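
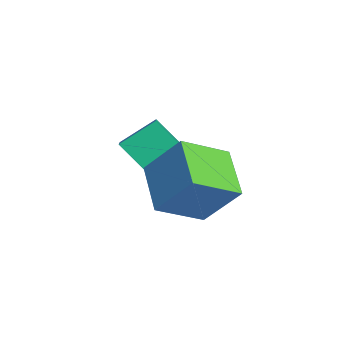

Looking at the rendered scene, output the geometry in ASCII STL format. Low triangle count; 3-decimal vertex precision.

solid 
facet normal -0.463 -0.535 0.707
outer loop
vertex -2.902 -1.629 0.517
vertex -3.04 -0.38 1.372
vertex -4.233 -1.333 -0.131
endloop
endfacet
facet normal 0.091 -0.822 -0.562
outer loop
vertex -3.46 -0.44 -1.312
vertex -2.902 -1.629 0.517
vertex -4.233 -1.333 -0.131
endloop
endfacet
facet normal -0.463 -0.535 0.707
outer loop
vertex -4.233 -1.333 -0.131
vertex -3.04 -0.38 1.372
vertex -4.371 -0.084 0.724
endloop
endfacet
facet normal -0.882 0.196 -0.429
outer loop
vertex -4.371 -0.084 0.724
vertex -3.46 -0.44 -1.312
vertex -4.233 -1.333 -0.131
endloop
endfacet
facet normal 0.882 -0.196 0.429
outer loop
vertex -2.902 -1.629 0.517
vertex -2.267 0.513 0.191
vertex -3.04 -0.38 1.372
endloop
endfacet
facet normal 0.091 -0.822 -0.562
outer loop
vertex -2.129 -0.736 -0.664
vertex -2.902 -1.629 0.517
vertex -3.46 -0.44 -1.312
endloop
endfacet
facet normal 0.882 -0.196 0.429
outer loop
vertex -2.129 -0.736 -0.664
vertex -2.267 0.513 0.191
vertex -2.902 -1.629 0.517
endloop
endfacet
facet normal -0.091 0.822 0.562
outer loop
vertex -3.04 -0.38 1.372
vertex -2.267 0.513 0.191
vertex -4.371 -0.084 0.724
endloop
endfacet
facet normal -0.882 0.196 -0.429
outer loop
vertex -3.598 0.809 -0.457
vertex -3.46 -0.44 -1.312
vertex -4.371 -0.084 0.724
endloop
endfacet
facet normal -0.091 0.822 0.562
outer loop
vertex -4.371 -0.084 0.724
vertex -2.267 0.513 0.191
vertex -3.598 0.809 -0.457
endloop
endfacet
facet normal 0.463 0.535 -0.707
outer loop
vertex -3.598 0.809 -0.457
vertex -2.129 -0.736 -0.664
vertex -3.46 -0.44 -1.312
endloop
endfacet
facet normal 0.463 0.535 -0.707
outer loop
vertex -2.267 0.513 0.191
vertex -2.129 -0.736 -0.664
vertex -3.598 0.809 -0.457
endloop
endfacet
facet normal -0.387 -0.518 -0.762
outer loop
vertex -1.622 -1.092 0.066
vertex -2.033 0.558 -0.847
vertex 0.154 -1.134 -0.808
endloop
endfacet
facet normal 0.213 -0.855 0.473
outer loop
vertex 0.913 -0.118 0.687
vertex -1.622 -1.092 0.066
vertex 0.154 -1.134 -0.808
endloop
endfacet
facet normal -0.387 -0.518 -0.762
outer loop
vertex 0.154 -1.134 -0.808
vertex -2.033 0.558 -0.847
vertex -0.257 0.516 -1.721
endloop
endfacet
facet normal 0.897 -0.021 -0.441
outer loop
vertex -0.257 0.516 -1.721
vertex 0.913 -0.118 0.687
vertex 0.154 -1.134 -0.808
endloop
endfacet
facet normal -0.897 0.021 0.441
outer loop
vertex -1.622 -1.092 0.066
vertex -1.274 1.574 0.648
vertex -2.033 0.558 -0.847
endloop
endfacet
facet normal 0.213 -0.855 0.473
outer loop
vertex -0.863 -0.076 1.561
vertex -1.622 -1.092 0.066
vertex 0.913 -0.118 0.687
endloop
endfacet
facet normal -0.897 0.021 0.441
outer loop
vertex -0.863 -0.076 1.561
vertex -1.274 1.574 0.648
vertex -1.622 -1.092 0.066
endloop
endfacet
facet normal -0.213 0.855 -0.473
outer loop
vertex -2.033 0.558 -0.847
vertex -1.274 1.574 0.648
vertex -0.257 0.516 -1.721
endloop
endfacet
facet normal 0.897 -0.021 -0.441
outer loop
vertex 0.502 1.532 -0.226
vertex 0.913 -0.118 0.687
vertex -0.257 0.516 -1.721
endloop
endfacet
facet normal -0.213 0.855 -0.473
outer loop
vertex -0.257 0.516 -1.721
vertex -1.274 1.574 0.648
vertex 0.502 1.532 -0.226
endloop
endfacet
facet normal 0.387 0.518 0.762
outer loop
vertex 0.502 1.532 -0.226
vertex -0.863 -0.076 1.561
vertex 0.913 -0.118 0.687
endloop
endfacet
facet normal 0.387 0.518 0.762
outer loop
vertex -1.274 1.574 0.648
vertex -0.863 -0.076 1.561
vertex 0.502 1.532 -0.226
endloop
endfacet

endsolid


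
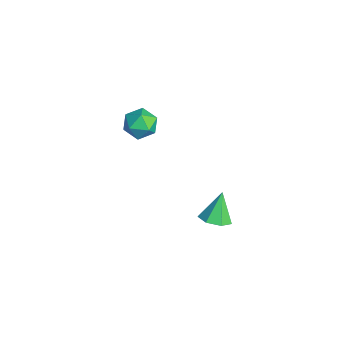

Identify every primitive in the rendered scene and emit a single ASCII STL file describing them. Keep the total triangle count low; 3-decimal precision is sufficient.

solid 
facet normal -0.926 0.378 -0.019
outer loop
vertex -4.395 2.203 0.524
vertex -4.789 1.243 0.606
vertex -4.581 1.796 1.464
endloop
endfacet
facet normal -0.467 0.841 0.272
outer loop
vertex -4.395 2.203 0.524
vertex -4.581 1.796 1.464
vertex -3.707 2.336 1.294
endloop
endfacet
facet normal 0.043 0.977 -0.208
outer loop
vertex -4.395 2.203 0.524
vertex -3.707 2.336 1.294
vertex -3.375 2.117 0.332
endloop
endfacet
facet normal -0.099 0.599 -0.795
outer loop
vertex -4.395 2.203 0.524
vertex -3.375 2.117 0.332
vertex -4.044 1.442 -0.093
endloop
endfacet
facet normal -0.698 0.228 -0.679
outer loop
vertex -4.395 2.203 0.524
vertex -4.044 1.442 -0.093
vertex -4.789 1.243 0.606
endloop
endfacet
facet normal -0.162 0.526 0.835
outer loop
vertex -3.707 2.336 1.294
vertex -4.581 1.796 1.464
vertex -3.676 1.458 1.853
endloop
endfacet
facet normal -0.904 -0.224 0.363
outer loop
vertex -4.581 1.796 1.464
vertex -4.789 1.243 0.606
vertex -4.345 0.783 1.428
endloop
endfacet
facet normal -0.536 -0.467 -0.704
outer loop
vertex -4.789 1.243 0.606
vertex -4.044 1.442 -0.093
vertex -4.013 0.564 0.466
endloop
endfacet
facet normal 0.433 0.133 -0.892
outer loop
vertex -4.044 1.442 -0.093
vertex -3.375 2.117 0.332
vertex -3.139 1.104 0.296
endloop
endfacet
facet normal 0.663 0.746 0.059
outer loop
vertex -3.375 2.117 0.332
vertex -3.707 2.336 1.294
vertex -2.931 1.657 1.154
endloop
endfacet
facet normal 0.099 -0.599 0.795
outer loop
vertex -3.325 0.697 1.236
vertex -3.676 1.458 1.853
vertex -4.345 0.783 1.428
endloop
endfacet
facet normal -0.043 -0.977 0.208
outer loop
vertex -3.325 0.697 1.236
vertex -4.345 0.783 1.428
vertex -4.013 0.564 0.466
endloop
endfacet
facet normal 0.467 -0.841 -0.272
outer loop
vertex -3.325 0.697 1.236
vertex -4.013 0.564 0.466
vertex -3.139 1.104 0.296
endloop
endfacet
facet normal 0.926 -0.378 0.019
outer loop
vertex -3.325 0.697 1.236
vertex -3.139 1.104 0.296
vertex -2.931 1.657 1.154
endloop
endfacet
facet normal 0.698 -0.228 0.679
outer loop
vertex -3.325 0.697 1.236
vertex -2.931 1.657 1.154
vertex -3.676 1.458 1.853
endloop
endfacet
facet normal -0.433 -0.133 0.892
outer loop
vertex -4.345 0.783 1.428
vertex -3.676 1.458 1.853
vertex -4.581 1.796 1.464
endloop
endfacet
facet normal -0.663 -0.746 -0.059
outer loop
vertex -4.013 0.564 0.466
vertex -4.345 0.783 1.428
vertex -4.789 1.243 0.606
endloop
endfacet
facet normal 0.162 -0.526 -0.835
outer loop
vertex -3.139 1.104 0.296
vertex -4.013 0.564 0.466
vertex -4.044 1.442 -0.093
endloop
endfacet
facet normal 0.904 0.224 -0.363
outer loop
vertex -2.931 1.657 1.154
vertex -3.139 1.104 0.296
vertex -3.375 2.117 0.332
endloop
endfacet
facet normal 0.536 0.467 0.704
outer loop
vertex -3.676 1.458 1.853
vertex -2.931 1.657 1.154
vertex -3.707 2.336 1.294
endloop
endfacet
facet normal 0.358 -0.333 -0.872
outer loop
vertex 3.513 2.741 -0.496
vertex 3.039 3.382 -0.935
vertex 3.886 3.428 -0.605
endloop
endfacet
facet normal 0.575 -0.186 0.797
outer loop
vertex 3.513 2.741 -0.496
vertex 3.886 3.428 -0.605
vertex 2.421 3.958 0.575
endloop
endfacet
facet normal 0.358 -0.334 -0.872
outer loop
vertex 3.886 3.428 -0.605
vertex 3.039 3.382 -0.935
vertex 3.622 4.08 -0.963
endloop
endfacet
facet normal 0.635 0.553 0.540
outer loop
vertex 3.886 3.428 -0.605
vertex 3.622 4.08 -0.963
vertex 2.421 3.958 0.575
endloop
endfacet
facet normal 0.357 -0.333 -0.873
outer loop
vertex 3.622 4.08 -0.963
vertex 3.039 3.382 -0.935
vertex 2.919 4.207 -1.299
endloop
endfacet
facet normal 0.102 0.982 0.158
outer loop
vertex 3.622 4.08 -0.963
vertex 2.919 4.207 -1.299
vertex 2.421 3.958 0.575
endloop
endfacet
facet normal 0.357 -0.333 -0.873
outer loop
vertex 2.919 4.207 -1.299
vertex 3.039 3.382 -0.935
vertex 2.306 3.713 -1.361
endloop
endfacet
facet normal -0.622 0.780 -0.062
outer loop
vertex 2.919 4.207 -1.299
vertex 2.306 3.713 -1.361
vertex 2.421 3.958 0.575
endloop
endfacet
facet normal 0.357 -0.333 -0.873
outer loop
vertex 2.306 3.713 -1.361
vertex 3.039 3.382 -0.935
vertex 2.246 2.969 -1.102
endloop
endfacet
facet normal -0.994 0.096 0.047
outer loop
vertex 2.306 3.713 -1.361
vertex 2.246 2.969 -1.102
vertex 2.421 3.958 0.575
endloop
endfacet
facet normal 0.357 -0.333 -0.873
outer loop
vertex 2.246 2.969 -1.102
vertex 3.039 3.382 -0.935
vertex 2.783 2.536 -0.717
endloop
endfacet
facet normal -0.732 -0.551 0.401
outer loop
vertex 2.246 2.969 -1.102
vertex 2.783 2.536 -0.717
vertex 2.421 3.958 0.575
endloop
endfacet
facet normal 0.358 -0.333 -0.872
outer loop
vertex 2.783 2.536 -0.717
vertex 3.039 3.382 -0.935
vertex 3.513 2.741 -0.496
endloop
endfacet
facet normal -0.033 -0.677 0.736
outer loop
vertex 2.783 2.536 -0.717
vertex 3.513 2.741 -0.496
vertex 2.421 3.958 0.575
endloop
endfacet

endsolid


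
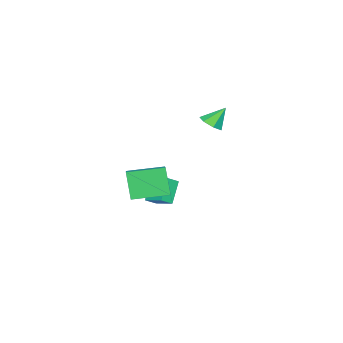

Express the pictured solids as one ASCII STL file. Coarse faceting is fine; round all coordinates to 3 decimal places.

solid 
facet normal -0.564 0.817 0.123
outer loop
vertex 1.846 -1.578 0.284
vertex 3.26 -0.711 1.008
vertex 2.344 -0.979 -1.406
endloop
endfacet
facet normal -0.781 -0.479 -0.400
outer loop
vertex 3.54 -2.709 -1.668
vertex 1.846 -1.578 0.284
vertex 2.344 -0.979 -1.406
endloop
endfacet
facet normal -0.565 0.816 0.124
outer loop
vertex 2.344 -0.979 -1.406
vertex 3.26 -0.711 1.008
vertex 3.757 -0.111 -0.681
endloop
endfacet
facet normal 0.268 0.323 -0.908
outer loop
vertex 3.757 -0.111 -0.681
vertex 3.54 -2.709 -1.668
vertex 2.344 -0.979 -1.406
endloop
endfacet
facet normal -0.267 -0.322 0.908
outer loop
vertex 1.846 -1.578 0.284
vertex 4.456 -2.441 0.746
vertex 3.26 -0.711 1.008
endloop
endfacet
facet normal -0.781 -0.479 -0.400
outer loop
vertex 3.043 -3.309 0.021
vertex 1.846 -1.578 0.284
vertex 3.54 -2.709 -1.668
endloop
endfacet
facet normal -0.267 -0.323 0.908
outer loop
vertex 3.043 -3.309 0.021
vertex 4.456 -2.441 0.746
vertex 1.846 -1.578 0.284
endloop
endfacet
facet normal 0.781 0.479 0.400
outer loop
vertex 3.26 -0.711 1.008
vertex 4.456 -2.441 0.746
vertex 3.757 -0.111 -0.681
endloop
endfacet
facet normal 0.267 0.323 -0.908
outer loop
vertex 4.954 -1.842 -0.944
vertex 3.54 -2.709 -1.668
vertex 3.757 -0.111 -0.681
endloop
endfacet
facet normal 0.781 0.479 0.400
outer loop
vertex 3.757 -0.111 -0.681
vertex 4.456 -2.441 0.746
vertex 4.954 -1.842 -0.944
endloop
endfacet
facet normal 0.564 -0.816 -0.124
outer loop
vertex 4.954 -1.842 -0.944
vertex 3.043 -3.309 0.021
vertex 3.54 -2.709 -1.668
endloop
endfacet
facet normal 0.564 -0.816 -0.123
outer loop
vertex 4.456 -2.441 0.746
vertex 3.043 -3.309 0.021
vertex 4.954 -1.842 -0.944
endloop
endfacet
facet normal 0.406 -0.428 -0.808
outer loop
vertex -2.84 -1.815 1.847
vertex -3.52 -1.696 1.442
vertex -2.886 -1.213 1.505
endloop
endfacet
facet normal 0.632 0.419 0.652
outer loop
vertex -2.84 -1.815 1.847
vertex -2.886 -1.213 1.505
vertex -4.1 -1.084 2.598
endloop
endfacet
facet normal 0.406 -0.427 -0.808
outer loop
vertex -2.886 -1.213 1.505
vertex -3.52 -1.696 1.442
vertex -3.409 -0.974 1.116
endloop
endfacet
facet normal 0.280 0.939 0.200
outer loop
vertex -2.886 -1.213 1.505
vertex -3.409 -0.974 1.116
vertex -4.1 -1.084 2.598
endloop
endfacet
facet normal 0.405 -0.427 -0.808
outer loop
vertex -3.409 -0.974 1.116
vertex -3.52 -1.696 1.442
vertex -4.016 -1.279 0.973
endloop
endfacet
facet normal -0.421 0.898 -0.129
outer loop
vertex -3.409 -0.974 1.116
vertex -4.016 -1.279 0.973
vertex -4.1 -1.084 2.598
endloop
endfacet
facet normal 0.405 -0.427 -0.808
outer loop
vertex -4.016 -1.279 0.973
vertex -3.52 -1.696 1.442
vertex -4.25 -1.898 1.183
endloop
endfacet
facet normal -0.941 0.326 -0.088
outer loop
vertex -4.016 -1.279 0.973
vertex -4.25 -1.898 1.183
vertex -4.1 -1.084 2.598
endloop
endfacet
facet normal 0.405 -0.428 -0.808
outer loop
vertex -4.25 -1.898 1.183
vertex -3.52 -1.696 1.442
vertex -3.934 -2.365 1.589
endloop
endfacet
facet normal -0.891 -0.347 0.294
outer loop
vertex -4.25 -1.898 1.183
vertex -3.934 -2.365 1.589
vertex -4.1 -1.084 2.598
endloop
endfacet
facet normal 0.405 -0.428 -0.808
outer loop
vertex -3.934 -2.365 1.589
vertex -3.52 -1.696 1.442
vertex -3.307 -2.328 1.884
endloop
endfacet
facet normal -0.306 -0.613 0.728
outer loop
vertex -3.934 -2.365 1.589
vertex -3.307 -2.328 1.884
vertex -4.1 -1.084 2.598
endloop
endfacet
facet normal 0.406 -0.428 -0.807
outer loop
vertex -3.307 -2.328 1.884
vertex -3.52 -1.696 1.442
vertex -2.84 -1.815 1.847
endloop
endfacet
facet normal 0.371 -0.273 0.888
outer loop
vertex -3.307 -2.328 1.884
vertex -2.84 -1.815 1.847
vertex -4.1 -1.084 2.598
endloop
endfacet
facet normal -0.616 -0.105 0.781
outer loop
vertex 0.673 -2.101 -1.239
vertex 0.074 -1.736 -1.663
vertex 0.253 -3.373 -1.741
endloop
endfacet
facet normal 0.731 -0.445 0.518
outer loop
vertex 1.246 -3.204 -2.997
vertex 0.673 -2.101 -1.239
vertex 0.253 -3.373 -1.741
endloop
endfacet
facet normal -0.616 -0.105 0.780
outer loop
vertex 0.253 -3.373 -1.741
vertex 0.074 -1.736 -1.663
vertex -0.346 -3.007 -2.165
endloop
endfacet
facet normal -0.294 -0.889 -0.352
outer loop
vertex -0.346 -3.007 -2.165
vertex 1.246 -3.204 -2.997
vertex 0.253 -3.373 -1.741
endloop
endfacet
facet normal 0.293 0.889 0.351
outer loop
vertex 0.673 -2.101 -1.239
vertex 1.067 -1.567 -2.919
vertex 0.074 -1.736 -1.663
endloop
endfacet
facet normal 0.730 -0.446 0.518
outer loop
vertex 1.666 -1.933 -2.495
vertex 0.673 -2.101 -1.239
vertex 1.246 -3.204 -2.997
endloop
endfacet
facet normal 0.294 0.889 0.351
outer loop
vertex 1.666 -1.933 -2.495
vertex 1.067 -1.567 -2.919
vertex 0.673 -2.101 -1.239
endloop
endfacet
facet normal -0.730 0.446 -0.517
outer loop
vertex 0.074 -1.736 -1.663
vertex 1.067 -1.567 -2.919
vertex -0.346 -3.007 -2.165
endloop
endfacet
facet normal -0.293 -0.889 -0.351
outer loop
vertex 0.647 -2.839 -3.421
vertex 1.246 -3.204 -2.997
vertex -0.346 -3.007 -2.165
endloop
endfacet
facet normal -0.730 0.446 -0.518
outer loop
vertex -0.346 -3.007 -2.165
vertex 1.067 -1.567 -2.919
vertex 0.647 -2.839 -3.421
endloop
endfacet
facet normal 0.616 0.105 -0.781
outer loop
vertex 0.647 -2.839 -3.421
vertex 1.666 -1.933 -2.495
vertex 1.246 -3.204 -2.997
endloop
endfacet
facet normal 0.616 0.105 -0.781
outer loop
vertex 1.067 -1.567 -2.919
vertex 1.666 -1.933 -2.495
vertex 0.647 -2.839 -3.421
endloop
endfacet

endsolid


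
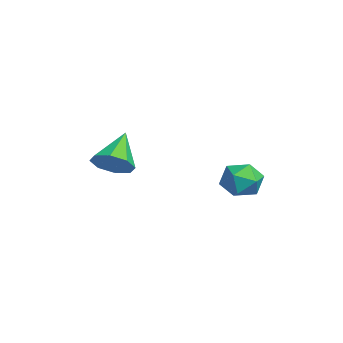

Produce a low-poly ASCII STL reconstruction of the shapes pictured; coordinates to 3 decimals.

solid 
facet normal 0.662 -0.368 -0.653
outer loop
vertex -0.18 -1.864 -1.18
vertex -0.864 -2.357 -1.596
vertex -0.5 -1.498 -1.711
endloop
endfacet
facet normal 0.271 0.861 0.430
outer loop
vertex -0.18 -1.864 -1.18
vertex -0.5 -1.498 -1.711
vertex -2.116 -1.663 -0.364
endloop
endfacet
facet normal 0.664 -0.368 -0.651
outer loop
vertex -0.5 -1.498 -1.711
vertex -0.864 -2.357 -1.596
vertex -1.032 -1.636 -2.175
endloop
endfacet
facet normal -0.175 0.980 -0.090
outer loop
vertex -0.5 -1.498 -1.711
vertex -1.032 -1.636 -2.175
vertex -2.116 -1.663 -0.364
endloop
endfacet
facet normal 0.663 -0.369 -0.651
outer loop
vertex -1.032 -1.636 -2.175
vertex -0.864 -2.357 -1.596
vertex -1.466 -2.196 -2.3
endloop
endfacet
facet normal -0.680 0.616 -0.398
outer loop
vertex -1.032 -1.636 -2.175
vertex -1.466 -2.196 -2.3
vertex -2.116 -1.663 -0.364
endloop
endfacet
facet normal 0.664 -0.368 -0.652
outer loop
vertex -1.466 -2.196 -2.3
vertex -0.864 -2.357 -1.596
vertex -1.547 -2.851 -2.013
endloop
endfacet
facet normal -0.949 -0.020 -0.313
outer loop
vertex -1.466 -2.196 -2.3
vertex -1.547 -2.851 -2.013
vertex -2.116 -1.663 -0.364
endloop
endfacet
facet normal 0.664 -0.367 -0.652
outer loop
vertex -1.547 -2.851 -2.013
vertex -0.864 -2.357 -1.596
vertex -1.228 -3.217 -1.482
endloop
endfacet
facet normal -0.825 -0.554 0.114
outer loop
vertex -1.547 -2.851 -2.013
vertex -1.228 -3.217 -1.482
vertex -2.116 -1.663 -0.364
endloop
endfacet
facet normal 0.663 -0.367 -0.652
outer loop
vertex -1.228 -3.217 -1.482
vertex -0.864 -2.357 -1.596
vertex -0.695 -3.079 -1.018
endloop
endfacet
facet normal -0.379 -0.673 0.635
outer loop
vertex -1.228 -3.217 -1.482
vertex -0.695 -3.079 -1.018
vertex -2.116 -1.663 -0.364
endloop
endfacet
facet normal 0.662 -0.368 -0.653
outer loop
vertex -0.695 -3.079 -1.018
vertex -0.864 -2.357 -1.596
vertex -0.261 -2.519 -0.893
endloop
endfacet
facet normal 0.127 -0.308 0.943
outer loop
vertex -0.695 -3.079 -1.018
vertex -0.261 -2.519 -0.893
vertex -2.116 -1.663 -0.364
endloop
endfacet
facet normal 0.662 -0.368 -0.653
outer loop
vertex -0.261 -2.519 -0.893
vertex -0.864 -2.357 -1.596
vertex -0.18 -1.864 -1.18
endloop
endfacet
facet normal 0.396 0.327 0.858
outer loop
vertex -0.261 -2.519 -0.893
vertex -0.18 -1.864 -1.18
vertex -2.116 -1.663 -0.364
endloop
endfacet
facet normal -0.330 0.689 0.645
outer loop
vertex 0.98 3.328 -1.879
vertex 0.288 2.731 -1.595
vertex 1.137 2.724 -1.154
endloop
endfacet
facet normal 0.374 0.751 0.545
outer loop
vertex 0.98 3.328 -1.879
vertex 1.137 2.724 -1.154
vertex 1.815 2.866 -1.815
endloop
endfacet
facet normal 0.487 0.860 -0.151
outer loop
vertex 0.98 3.328 -1.879
vertex 1.815 2.866 -1.815
vertex 1.384 2.961 -2.664
endloop
endfacet
facet normal -0.145 0.865 -0.479
outer loop
vertex 0.98 3.328 -1.879
vertex 1.384 2.961 -2.664
vertex 0.441 2.878 -2.528
endloop
endfacet
facet normal -0.650 0.760 0.013
outer loop
vertex 0.98 3.328 -1.879
vertex 0.441 2.878 -2.528
vertex 0.288 2.731 -1.595
endloop
endfacet
facet normal 0.678 0.129 0.723
outer loop
vertex 1.815 2.866 -1.815
vertex 1.137 2.724 -1.154
vertex 1.639 1.982 -1.492
endloop
endfacet
facet normal -0.461 0.029 0.887
outer loop
vertex 1.137 2.724 -1.154
vertex 0.288 2.731 -1.595
vertex 0.696 1.899 -1.356
endloop
endfacet
facet normal -0.980 0.145 -0.138
outer loop
vertex 0.288 2.731 -1.595
vertex 0.441 2.878 -2.528
vertex 0.265 1.994 -2.205
endloop
endfacet
facet normal -0.163 0.316 -0.935
outer loop
vertex 0.441 2.878 -2.528
vertex 1.384 2.961 -2.664
vertex 0.943 2.136 -2.866
endloop
endfacet
facet normal 0.862 0.307 -0.403
outer loop
vertex 1.384 2.961 -2.664
vertex 1.815 2.866 -1.815
vertex 1.792 2.129 -2.425
endloop
endfacet
facet normal 0.145 -0.865 0.479
outer loop
vertex 1.1 1.532 -2.141
vertex 1.639 1.982 -1.492
vertex 0.696 1.899 -1.356
endloop
endfacet
facet normal -0.487 -0.860 0.151
outer loop
vertex 1.1 1.532 -2.141
vertex 0.696 1.899 -1.356
vertex 0.265 1.994 -2.205
endloop
endfacet
facet normal -0.374 -0.751 -0.545
outer loop
vertex 1.1 1.532 -2.141
vertex 0.265 1.994 -2.205
vertex 0.943 2.136 -2.866
endloop
endfacet
facet normal 0.330 -0.689 -0.645
outer loop
vertex 1.1 1.532 -2.141
vertex 0.943 2.136 -2.866
vertex 1.792 2.129 -2.425
endloop
endfacet
facet normal 0.650 -0.760 -0.013
outer loop
vertex 1.1 1.532 -2.141
vertex 1.792 2.129 -2.425
vertex 1.639 1.982 -1.492
endloop
endfacet
facet normal 0.163 -0.316 0.935
outer loop
vertex 0.696 1.899 -1.356
vertex 1.639 1.982 -1.492
vertex 1.137 2.724 -1.154
endloop
endfacet
facet normal -0.862 -0.307 0.403
outer loop
vertex 0.265 1.994 -2.205
vertex 0.696 1.899 -1.356
vertex 0.288 2.731 -1.595
endloop
endfacet
facet normal -0.678 -0.129 -0.723
outer loop
vertex 0.943 2.136 -2.866
vertex 0.265 1.994 -2.205
vertex 0.441 2.878 -2.528
endloop
endfacet
facet normal 0.461 -0.029 -0.887
outer loop
vertex 1.792 2.129 -2.425
vertex 0.943 2.136 -2.866
vertex 1.384 2.961 -2.664
endloop
endfacet
facet normal 0.980 -0.145 0.138
outer loop
vertex 1.639 1.982 -1.492
vertex 1.792 2.129 -2.425
vertex 1.815 2.866 -1.815
endloop
endfacet

endsolid


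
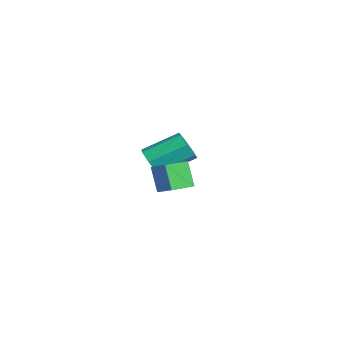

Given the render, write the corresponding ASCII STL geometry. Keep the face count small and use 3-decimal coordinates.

solid 
facet normal -0.000 -0.886 -0.463
outer loop
vertex -2.584 0.127 -1.854
vertex -2.87 -0.263 -1.107
vertex -3.35 0.084 -1.771
endloop
endfacet
facet normal -0.121 0.460 -0.880
outer loop
vertex -2.584 0.127 -1.854
vertex -3.35 0.084 -1.771
vertex -2.584 1.953 -0.9
endloop
endfacet
facet normal -0.121 0.460 -0.880
outer loop
vertex -2.584 1.953 -0.9
vertex -3.35 0.084 -1.771
vertex -3.351 1.91 -0.817
endloop
endfacet
facet normal 0.000 0.886 0.463
outer loop
vertex -2.584 1.953 -0.9
vertex -3.351 1.91 -0.817
vertex -2.87 1.563 -0.153
endloop
endfacet
facet normal 0.000 -0.886 -0.463
outer loop
vertex -3.35 0.084 -1.771
vertex -2.87 -0.263 -1.107
vertex -3.755 -0.221 -1.188
endloop
endfacet
facet normal -0.852 0.242 -0.465
outer loop
vertex -3.35 0.084 -1.771
vertex -3.755 -0.221 -1.188
vertex -3.351 1.91 -0.817
endloop
endfacet
facet normal -0.852 0.242 -0.465
outer loop
vertex -3.351 1.91 -0.817
vertex -3.755 -0.221 -1.188
vertex -3.756 1.605 -0.234
endloop
endfacet
facet normal -0.000 0.886 0.463
outer loop
vertex -3.351 1.91 -0.817
vertex -3.756 1.605 -0.234
vertex -2.87 1.563 -0.153
endloop
endfacet
facet normal 0.000 -0.887 -0.463
outer loop
vertex -3.755 -0.221 -1.188
vertex -2.87 -0.263 -1.107
vertex -3.493 -0.557 -0.544
endloop
endfacet
facet normal -0.941 -0.158 0.301
outer loop
vertex -3.755 -0.221 -1.188
vertex -3.493 -0.557 -0.544
vertex -3.756 1.605 -0.234
endloop
endfacet
facet normal -0.941 -0.158 0.301
outer loop
vertex -3.756 1.605 -0.234
vertex -3.493 -0.557 -0.544
vertex -3.494 1.269 0.41
endloop
endfacet
facet normal -0.000 0.887 0.463
outer loop
vertex -3.756 1.605 -0.234
vertex -3.494 1.269 0.41
vertex -2.87 1.563 -0.153
endloop
endfacet
facet normal -0.000 -0.886 -0.463
outer loop
vertex -3.493 -0.557 -0.544
vertex -2.87 -0.263 -1.107
vertex -2.762 -0.672 -0.324
endloop
endfacet
facet normal -0.322 -0.439 0.839
outer loop
vertex -3.493 -0.557 -0.544
vertex -2.762 -0.672 -0.324
vertex -3.494 1.269 0.41
endloop
endfacet
facet normal -0.321 -0.439 0.839
outer loop
vertex -3.494 1.269 0.41
vertex -2.762 -0.672 -0.324
vertex -2.762 1.154 0.63
endloop
endfacet
facet normal 0.000 0.886 0.463
outer loop
vertex -3.494 1.269 0.41
vertex -2.762 1.154 0.63
vertex -2.87 1.563 -0.153
endloop
endfacet
facet normal 0.000 -0.886 -0.463
outer loop
vertex -2.762 -0.672 -0.324
vertex -2.87 -0.263 -1.107
vertex -2.112 -0.479 -0.693
endloop
endfacet
facet normal 0.539 -0.390 0.746
outer loop
vertex -2.762 -0.672 -0.324
vertex -2.112 -0.479 -0.693
vertex -2.762 1.154 0.63
endloop
endfacet
facet normal 0.540 -0.389 0.746
outer loop
vertex -2.762 1.154 0.63
vertex -2.112 -0.479 -0.693
vertex -2.112 1.347 0.26
endloop
endfacet
facet normal 0.000 0.886 0.463
outer loop
vertex -2.762 1.154 0.63
vertex -2.112 1.347 0.26
vertex -2.87 1.563 -0.153
endloop
endfacet
facet normal 0.000 -0.886 -0.463
outer loop
vertex -2.112 -0.479 -0.693
vertex -2.87 -0.263 -1.107
vertex -2.032 -0.123 -1.374
endloop
endfacet
facet normal 0.995 -0.048 0.092
outer loop
vertex -2.112 -0.479 -0.693
vertex -2.032 -0.123 -1.374
vertex -2.112 1.347 0.26
endloop
endfacet
facet normal 0.995 -0.047 0.091
outer loop
vertex -2.112 1.347 0.26
vertex -2.032 -0.123 -1.374
vertex -2.033 1.703 -0.421
endloop
endfacet
facet normal 0.000 0.886 0.463
outer loop
vertex -2.112 1.347 0.26
vertex -2.033 1.703 -0.421
vertex -2.87 1.563 -0.153
endloop
endfacet
facet normal 0.001 -0.887 -0.463
outer loop
vertex -2.032 -0.123 -1.374
vertex -2.87 -0.263 -1.107
vertex -2.584 0.127 -1.854
endloop
endfacet
facet normal 0.700 0.331 -0.633
outer loop
vertex -2.032 -0.123 -1.374
vertex -2.584 0.127 -1.854
vertex -2.033 1.703 -0.421
endloop
endfacet
facet normal 0.700 0.331 -0.633
outer loop
vertex -2.033 1.703 -0.421
vertex -2.584 0.127 -1.854
vertex -2.584 1.953 -0.9
endloop
endfacet
facet normal -0.000 0.886 0.463
outer loop
vertex -2.033 1.703 -0.421
vertex -2.584 1.953 -0.9
vertex -2.87 1.563 -0.153
endloop
endfacet
facet normal -0.492 -0.104 0.864
outer loop
vertex 3.223 -0.798 1.969
vertex 2.813 0.304 1.868
vertex 2.209 -1.232 1.339
endloop
endfacet
facet normal 0.347 -0.934 0.085
outer loop
vertex 2.907 -1.084 0.112
vertex 3.223 -0.798 1.969
vertex 2.209 -1.232 1.339
endloop
endfacet
facet normal -0.492 -0.104 0.865
outer loop
vertex 2.209 -1.232 1.339
vertex 2.813 0.304 1.868
vertex 1.799 -0.13 1.239
endloop
endfacet
facet normal -0.798 -0.342 -0.495
outer loop
vertex 1.799 -0.13 1.239
vertex 2.907 -1.084 0.112
vertex 2.209 -1.232 1.339
endloop
endfacet
facet normal 0.798 0.342 0.495
outer loop
vertex 3.223 -0.798 1.969
vertex 3.511 0.452 0.641
vertex 2.813 0.304 1.868
endloop
endfacet
facet normal 0.347 -0.934 0.085
outer loop
vertex 3.921 -0.65 0.741
vertex 3.223 -0.798 1.969
vertex 2.907 -1.084 0.112
endloop
endfacet
facet normal 0.799 0.342 0.495
outer loop
vertex 3.921 -0.65 0.741
vertex 3.511 0.452 0.641
vertex 3.223 -0.798 1.969
endloop
endfacet
facet normal -0.347 0.934 -0.085
outer loop
vertex 2.813 0.304 1.868
vertex 3.511 0.452 0.641
vertex 1.799 -0.13 1.239
endloop
endfacet
facet normal -0.798 -0.342 -0.495
outer loop
vertex 2.497 0.018 0.011
vertex 2.907 -1.084 0.112
vertex 1.799 -0.13 1.239
endloop
endfacet
facet normal -0.347 0.934 -0.085
outer loop
vertex 1.799 -0.13 1.239
vertex 3.511 0.452 0.641
vertex 2.497 0.018 0.011
endloop
endfacet
facet normal 0.492 0.104 -0.864
outer loop
vertex 2.497 0.018 0.011
vertex 3.921 -0.65 0.741
vertex 2.907 -1.084 0.112
endloop
endfacet
facet normal 0.492 0.105 -0.864
outer loop
vertex 3.511 0.452 0.641
vertex 3.921 -0.65 0.741
vertex 2.497 0.018 0.011
endloop
endfacet

endsolid


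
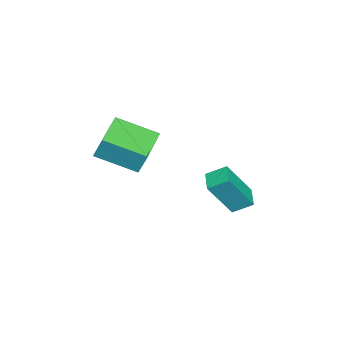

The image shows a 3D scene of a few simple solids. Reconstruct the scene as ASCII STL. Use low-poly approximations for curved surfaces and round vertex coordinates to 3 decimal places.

solid 
facet normal -0.352 0.416 -0.838
outer loop
vertex 2.744 2.807 -0.601
vertex 3.613 3.129 -0.806
vertex 2.926 2.014 -1.071
endloop
endfacet
facet normal -0.915 -0.339 0.217
outer loop
vertex 3.607 1.211 0.546
vertex 2.744 2.807 -0.601
vertex 2.926 2.014 -1.071
endloop
endfacet
facet normal -0.353 0.416 -0.838
outer loop
vertex 2.926 2.014 -1.071
vertex 3.613 3.129 -0.806
vertex 3.796 2.336 -1.277
endloop
endfacet
facet normal 0.194 -0.844 -0.501
outer loop
vertex 3.796 2.336 -1.277
vertex 3.607 1.211 0.546
vertex 2.926 2.014 -1.071
endloop
endfacet
facet normal -0.194 0.843 0.501
outer loop
vertex 2.744 2.807 -0.601
vertex 4.294 2.326 0.811
vertex 3.613 3.129 -0.806
endloop
endfacet
facet normal -0.915 -0.340 0.216
outer loop
vertex 3.424 2.004 1.017
vertex 2.744 2.807 -0.601
vertex 3.607 1.211 0.546
endloop
endfacet
facet normal -0.194 0.844 0.500
outer loop
vertex 3.424 2.004 1.017
vertex 4.294 2.326 0.811
vertex 2.744 2.807 -0.601
endloop
endfacet
facet normal 0.915 0.340 -0.217
outer loop
vertex 3.613 3.129 -0.806
vertex 4.294 2.326 0.811
vertex 3.796 2.336 -1.277
endloop
endfacet
facet normal 0.195 -0.844 -0.500
outer loop
vertex 4.476 1.533 0.341
vertex 3.607 1.211 0.546
vertex 3.796 2.336 -1.277
endloop
endfacet
facet normal 0.916 0.339 -0.217
outer loop
vertex 3.796 2.336 -1.277
vertex 4.294 2.326 0.811
vertex 4.476 1.533 0.341
endloop
endfacet
facet normal 0.352 -0.417 0.838
outer loop
vertex 4.476 1.533 0.341
vertex 3.424 2.004 1.017
vertex 3.607 1.211 0.546
endloop
endfacet
facet normal 0.352 -0.416 0.838
outer loop
vertex 4.294 2.326 0.811
vertex 3.424 2.004 1.017
vertex 4.476 1.533 0.341
endloop
endfacet
facet normal -0.991 -0.043 0.130
outer loop
vertex 2.097 -2.888 2.098
vertex 1.927 -1.123 1.387
vertex 1.98 -3.314 1.069
endloop
endfacet
facet normal 0.089 -0.924 0.372
outer loop
vertex 3.773 -3.237 0.833
vertex 2.097 -2.888 2.098
vertex 1.98 -3.314 1.069
endloop
endfacet
facet normal -0.991 -0.043 0.130
outer loop
vertex 1.98 -3.314 1.069
vertex 1.927 -1.123 1.387
vertex 1.81 -1.549 0.358
endloop
endfacet
facet normal -0.105 -0.380 -0.919
outer loop
vertex 1.81 -1.549 0.358
vertex 3.773 -3.237 0.833
vertex 1.98 -3.314 1.069
endloop
endfacet
facet normal 0.105 0.380 0.919
outer loop
vertex 2.097 -2.888 2.098
vertex 3.72 -1.046 1.151
vertex 1.927 -1.123 1.387
endloop
endfacet
facet normal 0.089 -0.924 0.372
outer loop
vertex 3.89 -2.811 1.862
vertex 2.097 -2.888 2.098
vertex 3.773 -3.237 0.833
endloop
endfacet
facet normal 0.105 0.380 0.919
outer loop
vertex 3.89 -2.811 1.862
vertex 3.72 -1.046 1.151
vertex 2.097 -2.888 2.098
endloop
endfacet
facet normal -0.089 0.924 -0.372
outer loop
vertex 1.927 -1.123 1.387
vertex 3.72 -1.046 1.151
vertex 1.81 -1.549 0.358
endloop
endfacet
facet normal -0.105 -0.380 -0.919
outer loop
vertex 3.603 -1.472 0.122
vertex 3.773 -3.237 0.833
vertex 1.81 -1.549 0.358
endloop
endfacet
facet normal -0.089 0.924 -0.372
outer loop
vertex 1.81 -1.549 0.358
vertex 3.72 -1.046 1.151
vertex 3.603 -1.472 0.122
endloop
endfacet
facet normal 0.991 0.043 -0.130
outer loop
vertex 3.603 -1.472 0.122
vertex 3.89 -2.811 1.862
vertex 3.773 -3.237 0.833
endloop
endfacet
facet normal 0.991 0.043 -0.130
outer loop
vertex 3.72 -1.046 1.151
vertex 3.89 -2.811 1.862
vertex 3.603 -1.472 0.122
endloop
endfacet

endsolid


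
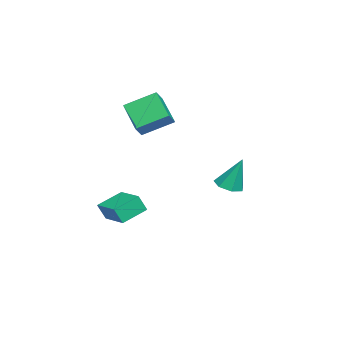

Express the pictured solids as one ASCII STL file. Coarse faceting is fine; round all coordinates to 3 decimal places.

solid 
facet normal -0.684 0.622 0.381
outer loop
vertex -1.536 -4.266 -1.62
vertex -0.2 -2.978 -1.325
vertex -1.716 -3.85 -2.623
endloop
endfacet
facet normal -0.711 -0.686 -0.157
outer loop
vertex -0.58 -4.882 -3.255
vertex -1.536 -4.266 -1.62
vertex -1.716 -3.85 -2.623
endloop
endfacet
facet normal -0.684 0.622 0.381
outer loop
vertex -1.716 -3.85 -2.623
vertex -0.2 -2.978 -1.325
vertex -0.379 -2.561 -2.327
endloop
endfacet
facet normal -0.163 0.378 -0.911
outer loop
vertex -0.379 -2.561 -2.327
vertex -0.58 -4.882 -3.255
vertex -1.716 -3.85 -2.623
endloop
endfacet
facet normal 0.163 -0.378 0.911
outer loop
vertex -1.536 -4.266 -1.62
vertex 0.936 -4.01 -1.957
vertex -0.2 -2.978 -1.325
endloop
endfacet
facet normal -0.711 -0.685 -0.158
outer loop
vertex -0.401 -5.299 -2.253
vertex -1.536 -4.266 -1.62
vertex -0.58 -4.882 -3.255
endloop
endfacet
facet normal 0.163 -0.379 0.911
outer loop
vertex -0.401 -5.299 -2.253
vertex 0.936 -4.01 -1.957
vertex -1.536 -4.266 -1.62
endloop
endfacet
facet normal 0.711 0.685 0.158
outer loop
vertex -0.2 -2.978 -1.325
vertex 0.936 -4.01 -1.957
vertex -0.379 -2.561 -2.327
endloop
endfacet
facet normal -0.164 0.378 -0.911
outer loop
vertex 0.756 -3.594 -2.96
vertex -0.58 -4.882 -3.255
vertex -0.379 -2.561 -2.327
endloop
endfacet
facet normal 0.711 0.685 0.157
outer loop
vertex -0.379 -2.561 -2.327
vertex 0.936 -4.01 -1.957
vertex 0.756 -3.594 -2.96
endloop
endfacet
facet normal 0.684 -0.622 -0.381
outer loop
vertex 0.756 -3.594 -2.96
vertex -0.401 -5.299 -2.253
vertex -0.58 -4.882 -3.255
endloop
endfacet
facet normal 0.684 -0.622 -0.381
outer loop
vertex 0.936 -4.01 -1.957
vertex -0.401 -5.299 -2.253
vertex 0.756 -3.594 -2.96
endloop
endfacet
facet normal -0.047 -0.352 -0.935
outer loop
vertex 3.869 2.804 1.026
vertex 3.123 2.523 1.169
vertex 3.344 3.249 0.885
endloop
endfacet
facet normal 0.638 0.768 0.050
outer loop
vertex 3.869 2.804 1.026
vertex 3.344 3.249 0.885
vertex 3.217 3.217 3.011
endloop
endfacet
facet normal -0.047 -0.351 -0.935
outer loop
vertex 3.344 3.249 0.885
vertex 3.123 2.523 1.169
vertex 2.653 3.148 0.958
endloop
endfacet
facet normal -0.144 0.990 0.006
outer loop
vertex 3.344 3.249 0.885
vertex 2.653 3.148 0.958
vertex 3.217 3.217 3.011
endloop
endfacet
facet normal -0.048 -0.352 -0.935
outer loop
vertex 2.653 3.148 0.958
vertex 3.123 2.523 1.169
vertex 2.315 2.577 1.19
endloop
endfacet
facet normal -0.805 0.558 0.202
outer loop
vertex 2.653 3.148 0.958
vertex 2.315 2.577 1.19
vertex 3.217 3.217 3.011
endloop
endfacet
facet normal -0.048 -0.353 -0.935
outer loop
vertex 2.315 2.577 1.19
vertex 3.123 2.523 1.169
vertex 2.586 1.965 1.407
endloop
endfacet
facet normal -0.848 -0.201 0.491
outer loop
vertex 2.315 2.577 1.19
vertex 2.586 1.965 1.407
vertex 3.217 3.217 3.011
endloop
endfacet
facet normal -0.048 -0.352 -0.935
outer loop
vertex 2.586 1.965 1.407
vertex 3.123 2.523 1.169
vertex 3.261 1.774 1.444
endloop
endfacet
facet normal -0.239 -0.718 0.654
outer loop
vertex 2.586 1.965 1.407
vertex 3.261 1.774 1.444
vertex 3.217 3.217 3.011
endloop
endfacet
facet normal -0.047 -0.352 -0.935
outer loop
vertex 3.261 1.774 1.444
vertex 3.123 2.523 1.169
vertex 3.833 2.147 1.275
endloop
endfacet
facet normal 0.560 -0.601 0.569
outer loop
vertex 3.261 1.774 1.444
vertex 3.833 2.147 1.275
vertex 3.217 3.217 3.011
endloop
endfacet
facet normal -0.047 -0.352 -0.935
outer loop
vertex 3.833 2.147 1.275
vertex 3.123 2.523 1.169
vertex 3.869 2.804 1.026
endloop
endfacet
facet normal 0.952 0.061 0.300
outer loop
vertex 3.833 2.147 1.275
vertex 3.869 2.804 1.026
vertex 3.217 3.217 3.011
endloop
endfacet
facet normal -0.700 0.187 -0.689
outer loop
vertex -4.915 -2.808 4.321
vertex -3.447 -1.76 3.114
vertex -4.451 -4.544 3.378
endloop
endfacet
facet normal -0.677 -0.483 0.556
outer loop
vertex -3.793 -4.72 4.026
vertex -4.915 -2.808 4.321
vertex -4.451 -4.544 3.378
endloop
endfacet
facet normal -0.700 0.187 -0.689
outer loop
vertex -4.451 -4.544 3.378
vertex -3.447 -1.76 3.114
vertex -2.983 -3.497 2.171
endloop
endfacet
facet normal 0.228 -0.856 -0.464
outer loop
vertex -2.983 -3.497 2.171
vertex -3.793 -4.72 4.026
vertex -4.451 -4.544 3.378
endloop
endfacet
facet normal -0.229 0.855 0.465
outer loop
vertex -4.915 -2.808 4.321
vertex -2.789 -1.936 3.762
vertex -3.447 -1.76 3.114
endloop
endfacet
facet normal -0.676 -0.483 0.556
outer loop
vertex -4.257 -2.983 4.969
vertex -4.915 -2.808 4.321
vertex -3.793 -4.72 4.026
endloop
endfacet
facet normal -0.229 0.856 0.464
outer loop
vertex -4.257 -2.983 4.969
vertex -2.789 -1.936 3.762
vertex -4.915 -2.808 4.321
endloop
endfacet
facet normal 0.677 0.483 -0.556
outer loop
vertex -3.447 -1.76 3.114
vertex -2.789 -1.936 3.762
vertex -2.983 -3.497 2.171
endloop
endfacet
facet normal 0.229 -0.856 -0.464
outer loop
vertex -2.325 -3.672 2.819
vertex -3.793 -4.72 4.026
vertex -2.983 -3.497 2.171
endloop
endfacet
facet normal 0.676 0.483 -0.556
outer loop
vertex -2.983 -3.497 2.171
vertex -2.789 -1.936 3.762
vertex -2.325 -3.672 2.819
endloop
endfacet
facet normal 0.700 -0.187 0.689
outer loop
vertex -2.325 -3.672 2.819
vertex -4.257 -2.983 4.969
vertex -3.793 -4.72 4.026
endloop
endfacet
facet normal 0.700 -0.187 0.689
outer loop
vertex -2.789 -1.936 3.762
vertex -4.257 -2.983 4.969
vertex -2.325 -3.672 2.819
endloop
endfacet

endsolid


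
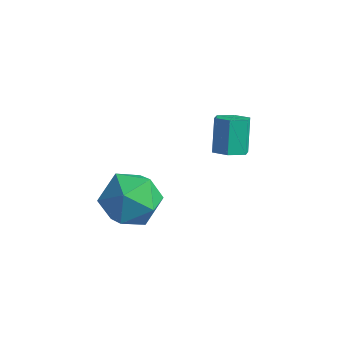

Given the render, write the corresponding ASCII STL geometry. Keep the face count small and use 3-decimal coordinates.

solid 
facet normal -0.791 0.536 0.296
outer loop
vertex -1.521 -1.943 1.032
vertex -2.267 -2.801 0.591
vertex -1.879 -2.865 1.745
endloop
endfacet
facet normal -0.232 0.650 0.724
outer loop
vertex -1.521 -1.943 1.032
vertex -1.879 -2.865 1.745
vertex -0.72 -2.485 1.775
endloop
endfacet
facet normal 0.306 0.895 0.323
outer loop
vertex -1.521 -1.943 1.032
vertex -0.72 -2.485 1.775
vertex -0.393 -2.186 0.638
endloop
endfacet
facet normal 0.078 0.933 -0.352
outer loop
vertex -1.521 -1.943 1.032
vertex -0.393 -2.186 0.638
vertex -1.349 -2.382 -0.093
endloop
endfacet
facet normal -0.599 0.711 -0.369
outer loop
vertex -1.521 -1.943 1.032
vertex -1.349 -2.382 -0.093
vertex -2.267 -2.801 0.591
endloop
endfacet
facet normal -0.033 0.022 0.999
outer loop
vertex -0.72 -2.485 1.775
vertex -1.879 -2.865 1.745
vertex -0.971 -3.678 1.793
endloop
endfacet
facet normal -0.938 -0.163 0.306
outer loop
vertex -1.879 -2.865 1.745
vertex -2.267 -2.801 0.591
vertex -1.927 -3.874 1.062
endloop
endfacet
facet normal -0.628 0.121 -0.769
outer loop
vertex -2.267 -2.801 0.591
vertex -1.349 -2.382 -0.093
vertex -1.6 -3.575 -0.075
endloop
endfacet
facet normal 0.469 0.480 -0.742
outer loop
vertex -1.349 -2.382 -0.093
vertex -0.393 -2.186 0.638
vertex -0.441 -3.195 -0.045
endloop
endfacet
facet normal 0.837 0.419 0.351
outer loop
vertex -0.393 -2.186 0.638
vertex -0.72 -2.485 1.775
vertex -0.053 -3.259 1.109
endloop
endfacet
facet normal -0.078 -0.933 0.352
outer loop
vertex -0.799 -4.117 0.668
vertex -0.971 -3.678 1.793
vertex -1.927 -3.874 1.062
endloop
endfacet
facet normal -0.306 -0.895 -0.323
outer loop
vertex -0.799 -4.117 0.668
vertex -1.927 -3.874 1.062
vertex -1.6 -3.575 -0.075
endloop
endfacet
facet normal 0.232 -0.650 -0.724
outer loop
vertex -0.799 -4.117 0.668
vertex -1.6 -3.575 -0.075
vertex -0.441 -3.195 -0.045
endloop
endfacet
facet normal 0.791 -0.536 -0.296
outer loop
vertex -0.799 -4.117 0.668
vertex -0.441 -3.195 -0.045
vertex -0.053 -3.259 1.109
endloop
endfacet
facet normal 0.599 -0.711 0.369
outer loop
vertex -0.799 -4.117 0.668
vertex -0.053 -3.259 1.109
vertex -0.971 -3.678 1.793
endloop
endfacet
facet normal -0.469 -0.480 0.742
outer loop
vertex -1.927 -3.874 1.062
vertex -0.971 -3.678 1.793
vertex -1.879 -2.865 1.745
endloop
endfacet
facet normal -0.837 -0.419 -0.351
outer loop
vertex -1.6 -3.575 -0.075
vertex -1.927 -3.874 1.062
vertex -2.267 -2.801 0.591
endloop
endfacet
facet normal 0.033 -0.022 -0.999
outer loop
vertex -0.441 -3.195 -0.045
vertex -1.6 -3.575 -0.075
vertex -1.349 -2.382 -0.093
endloop
endfacet
facet normal 0.938 0.163 -0.306
outer loop
vertex -0.053 -3.259 1.109
vertex -0.441 -3.195 -0.045
vertex -0.393 -2.186 0.638
endloop
endfacet
facet normal 0.628 -0.121 0.769
outer loop
vertex -0.971 -3.678 1.793
vertex -0.053 -3.259 1.109
vertex -0.72 -2.485 1.775
endloop
endfacet
facet normal 0.279 -0.511 -0.813
outer loop
vertex 1.268 0.366 1.852
vertex 0.635 0.372 1.631
vertex 1.054 0.868 1.463
endloop
endfacet
facet normal 0.906 0.422 0.046
outer loop
vertex 1.268 0.366 1.852
vertex 1.054 0.868 1.463
vertex 0.877 1.081 2.99
endloop
endfacet
facet normal 0.906 0.422 0.046
outer loop
vertex 0.877 1.081 2.99
vertex 1.054 0.868 1.463
vertex 0.663 1.583 2.601
endloop
endfacet
facet normal -0.279 0.511 0.813
outer loop
vertex 0.877 1.081 2.99
vertex 0.663 1.583 2.601
vertex 0.245 1.088 2.769
endloop
endfacet
facet normal 0.279 -0.511 -0.813
outer loop
vertex 1.054 0.868 1.463
vertex 0.635 0.372 1.631
vertex 0.421 0.874 1.242
endloop
endfacet
facet normal 0.176 0.860 -0.480
outer loop
vertex 1.054 0.868 1.463
vertex 0.421 0.874 1.242
vertex 0.663 1.583 2.601
endloop
endfacet
facet normal 0.177 0.859 -0.480
outer loop
vertex 0.663 1.583 2.601
vertex 0.421 0.874 1.242
vertex 0.031 1.59 2.38
endloop
endfacet
facet normal -0.279 0.511 0.813
outer loop
vertex 0.663 1.583 2.601
vertex 0.031 1.59 2.38
vertex 0.245 1.088 2.769
endloop
endfacet
facet normal 0.279 -0.511 -0.813
outer loop
vertex 0.421 0.874 1.242
vertex 0.635 0.372 1.631
vertex 0.003 0.379 1.41
endloop
endfacet
facet normal -0.730 0.438 -0.525
outer loop
vertex 0.421 0.874 1.242
vertex 0.003 0.379 1.41
vertex 0.031 1.59 2.38
endloop
endfacet
facet normal -0.729 0.438 -0.526
outer loop
vertex 0.031 1.59 2.38
vertex 0.003 0.379 1.41
vertex -0.388 1.094 2.548
endloop
endfacet
facet normal -0.279 0.511 0.813
outer loop
vertex 0.031 1.59 2.38
vertex -0.388 1.094 2.548
vertex 0.245 1.088 2.769
endloop
endfacet
facet normal 0.279 -0.511 -0.813
outer loop
vertex 0.003 0.379 1.41
vertex 0.635 0.372 1.631
vertex 0.217 -0.123 1.799
endloop
endfacet
facet normal -0.906 -0.422 -0.046
outer loop
vertex 0.003 0.379 1.41
vertex 0.217 -0.123 1.799
vertex -0.388 1.094 2.548
endloop
endfacet
facet normal -0.906 -0.422 -0.046
outer loop
vertex -0.388 1.094 2.548
vertex 0.217 -0.123 1.799
vertex -0.174 0.592 2.937
endloop
endfacet
facet normal -0.279 0.511 0.813
outer loop
vertex -0.388 1.094 2.548
vertex -0.174 0.592 2.937
vertex 0.245 1.088 2.769
endloop
endfacet
facet normal 0.279 -0.511 -0.813
outer loop
vertex 0.217 -0.123 1.799
vertex 0.635 0.372 1.631
vertex 0.849 -0.13 2.02
endloop
endfacet
facet normal -0.177 -0.860 0.479
outer loop
vertex 0.217 -0.123 1.799
vertex 0.849 -0.13 2.02
vertex -0.174 0.592 2.937
endloop
endfacet
facet normal -0.176 -0.859 0.480
outer loop
vertex -0.174 0.592 2.937
vertex 0.849 -0.13 2.02
vertex 0.459 0.586 3.158
endloop
endfacet
facet normal -0.279 0.511 0.813
outer loop
vertex -0.174 0.592 2.937
vertex 0.459 0.586 3.158
vertex 0.245 1.088 2.769
endloop
endfacet
facet normal 0.279 -0.511 -0.813
outer loop
vertex 0.849 -0.13 2.02
vertex 0.635 0.372 1.631
vertex 1.268 0.366 1.852
endloop
endfacet
facet normal 0.729 -0.438 0.526
outer loop
vertex 0.849 -0.13 2.02
vertex 1.268 0.366 1.852
vertex 0.459 0.586 3.158
endloop
endfacet
facet normal 0.730 -0.438 0.526
outer loop
vertex 0.459 0.586 3.158
vertex 1.268 0.366 1.852
vertex 0.877 1.081 2.99
endloop
endfacet
facet normal -0.279 0.511 0.813
outer loop
vertex 0.459 0.586 3.158
vertex 0.877 1.081 2.99
vertex 0.245 1.088 2.769
endloop
endfacet

endsolid


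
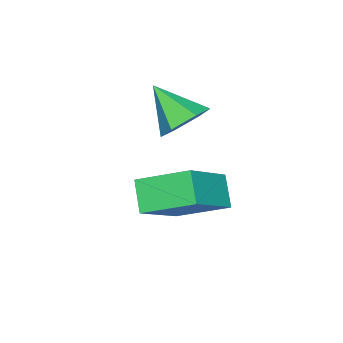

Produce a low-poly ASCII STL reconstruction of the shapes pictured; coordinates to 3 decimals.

solid 
facet normal 0.123 0.755 -0.644
outer loop
vertex -0.311 1.041 3.249
vertex -0.998 1.002 3.072
vertex -0.793 1.423 3.605
endloop
endfacet
facet normal 0.606 0.023 0.795
outer loop
vertex -0.311 1.041 3.249
vertex -0.793 1.423 3.605
vertex -1.162 -0.002 3.928
endloop
endfacet
facet normal 0.124 0.755 -0.644
outer loop
vertex -0.793 1.423 3.605
vertex -0.998 1.002 3.072
vertex -1.479 1.384 3.427
endloop
endfacet
facet normal -0.256 0.276 0.926
outer loop
vertex -0.793 1.423 3.605
vertex -1.479 1.384 3.427
vertex -1.162 -0.002 3.928
endloop
endfacet
facet normal 0.124 0.755 -0.644
outer loop
vertex -1.479 1.384 3.427
vertex -0.998 1.002 3.072
vertex -1.684 0.963 2.894
endloop
endfacet
facet normal -0.914 -0.064 0.402
outer loop
vertex -1.479 1.384 3.427
vertex -1.684 0.963 2.894
vertex -1.162 -0.002 3.928
endloop
endfacet
facet normal 0.124 0.756 -0.643
outer loop
vertex -1.684 0.963 2.894
vertex -0.998 1.002 3.072
vertex -1.203 0.581 2.538
endloop
endfacet
facet normal -0.710 -0.657 -0.254
outer loop
vertex -1.684 0.963 2.894
vertex -1.203 0.581 2.538
vertex -1.162 -0.002 3.928
endloop
endfacet
facet normal 0.124 0.756 -0.643
outer loop
vertex -1.203 0.581 2.538
vertex -0.998 1.002 3.072
vertex -0.517 0.62 2.716
endloop
endfacet
facet normal 0.152 -0.910 -0.386
outer loop
vertex -1.203 0.581 2.538
vertex -0.517 0.62 2.716
vertex -1.162 -0.002 3.928
endloop
endfacet
facet normal 0.123 0.755 -0.644
outer loop
vertex -0.517 0.62 2.716
vertex -0.998 1.002 3.072
vertex -0.311 1.041 3.249
endloop
endfacet
facet normal 0.809 -0.571 0.138
outer loop
vertex -0.517 0.62 2.716
vertex -0.311 1.041 3.249
vertex -1.162 -0.002 3.928
endloop
endfacet
facet normal -0.520 -0.486 0.703
outer loop
vertex 0.515 0.548 1.809
vertex 0.11 1.824 2.391
vertex -1.028 0.57 0.684
endloop
endfacet
facet normal 0.278 -0.874 -0.398
outer loop
vertex -0.53 1.036 0.009
vertex 0.515 0.548 1.809
vertex -1.028 0.57 0.684
endloop
endfacet
facet normal -0.519 -0.486 0.703
outer loop
vertex -1.028 0.57 0.684
vertex 0.11 1.824 2.391
vertex -1.434 1.846 1.266
endloop
endfacet
facet normal -0.808 0.011 -0.589
outer loop
vertex -1.434 1.846 1.266
vertex -0.53 1.036 0.009
vertex -1.028 0.57 0.684
endloop
endfacet
facet normal 0.808 -0.012 0.588
outer loop
vertex 0.515 0.548 1.809
vertex 0.608 2.29 1.716
vertex 0.11 1.824 2.391
endloop
endfacet
facet normal 0.278 -0.874 -0.398
outer loop
vertex 1.014 1.014 1.134
vertex 0.515 0.548 1.809
vertex -0.53 1.036 0.009
endloop
endfacet
facet normal 0.808 -0.012 0.589
outer loop
vertex 1.014 1.014 1.134
vertex 0.608 2.29 1.716
vertex 0.515 0.548 1.809
endloop
endfacet
facet normal -0.278 0.874 0.398
outer loop
vertex 0.11 1.824 2.391
vertex 0.608 2.29 1.716
vertex -1.434 1.846 1.266
endloop
endfacet
facet normal -0.808 0.012 -0.589
outer loop
vertex -0.935 2.312 0.591
vertex -0.53 1.036 0.009
vertex -1.434 1.846 1.266
endloop
endfacet
facet normal -0.278 0.874 0.398
outer loop
vertex -1.434 1.846 1.266
vertex 0.608 2.29 1.716
vertex -0.935 2.312 0.591
endloop
endfacet
facet normal 0.519 0.486 -0.703
outer loop
vertex -0.935 2.312 0.591
vertex 1.014 1.014 1.134
vertex -0.53 1.036 0.009
endloop
endfacet
facet normal 0.519 0.486 -0.703
outer loop
vertex 0.608 2.29 1.716
vertex 1.014 1.014 1.134
vertex -0.935 2.312 0.591
endloop
endfacet

endsolid


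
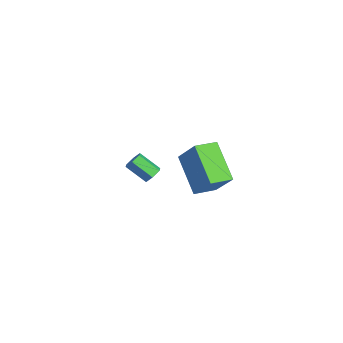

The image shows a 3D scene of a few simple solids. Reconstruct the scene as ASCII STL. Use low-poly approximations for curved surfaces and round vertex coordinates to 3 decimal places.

solid 
facet normal -0.585 -0.257 -0.769
outer loop
vertex 0.665 1.183 0.859
vertex 0.379 2.267 0.714
vertex 2.306 1.437 -0.475
endloop
endfacet
facet normal 0.253 -0.959 0.129
outer loop
vertex 3.341 1.893 0.886
vertex 0.665 1.183 0.859
vertex 2.306 1.437 -0.475
endloop
endfacet
facet normal -0.585 -0.258 -0.769
outer loop
vertex 2.306 1.437 -0.475
vertex 0.379 2.267 0.714
vertex 2.02 2.52 -0.62
endloop
endfacet
facet normal 0.771 0.120 -0.626
outer loop
vertex 2.02 2.52 -0.62
vertex 3.341 1.893 0.886
vertex 2.306 1.437 -0.475
endloop
endfacet
facet normal -0.771 -0.120 0.626
outer loop
vertex 0.665 1.183 0.859
vertex 1.414 2.723 2.075
vertex 0.379 2.267 0.714
endloop
endfacet
facet normal 0.253 -0.959 0.129
outer loop
vertex 1.7 1.64 2.22
vertex 0.665 1.183 0.859
vertex 3.341 1.893 0.886
endloop
endfacet
facet normal -0.770 -0.120 0.626
outer loop
vertex 1.7 1.64 2.22
vertex 1.414 2.723 2.075
vertex 0.665 1.183 0.859
endloop
endfacet
facet normal -0.253 0.959 -0.129
outer loop
vertex 0.379 2.267 0.714
vertex 1.414 2.723 2.075
vertex 2.02 2.52 -0.62
endloop
endfacet
facet normal 0.771 0.120 -0.626
outer loop
vertex 3.055 2.977 0.741
vertex 3.341 1.893 0.886
vertex 2.02 2.52 -0.62
endloop
endfacet
facet normal -0.253 0.959 -0.129
outer loop
vertex 2.02 2.52 -0.62
vertex 1.414 2.723 2.075
vertex 3.055 2.977 0.741
endloop
endfacet
facet normal 0.585 0.257 0.769
outer loop
vertex 3.055 2.977 0.741
vertex 1.7 1.64 2.22
vertex 3.341 1.893 0.886
endloop
endfacet
facet normal 0.585 0.257 0.769
outer loop
vertex 1.414 2.723 2.075
vertex 1.7 1.64 2.22
vertex 3.055 2.977 0.741
endloop
endfacet
facet normal 0.474 0.630 -0.615
outer loop
vertex -2.6 0.842 -2.807
vertex -3.064 0.987 -3.016
vertex -2.869 1.248 -2.598
endloop
endfacet
facet normal 0.719 0.125 0.683
outer loop
vertex -2.6 0.842 -2.807
vertex -2.869 1.248 -2.598
vertex -3.211 0.027 -2.015
endloop
endfacet
facet normal 0.719 0.125 0.683
outer loop
vertex -3.211 0.027 -2.015
vertex -2.869 1.248 -2.598
vertex -3.48 0.433 -1.806
endloop
endfacet
facet normal -0.474 -0.631 0.615
outer loop
vertex -3.211 0.027 -2.015
vertex -3.48 0.433 -1.806
vertex -3.676 0.173 -2.224
endloop
endfacet
facet normal 0.473 0.631 -0.615
outer loop
vertex -2.869 1.248 -2.598
vertex -3.064 0.987 -3.016
vertex -3.334 1.393 -2.807
endloop
endfacet
facet normal -0.081 0.725 0.684
outer loop
vertex -2.869 1.248 -2.598
vertex -3.334 1.393 -2.807
vertex -3.48 0.433 -1.806
endloop
endfacet
facet normal -0.081 0.725 0.684
outer loop
vertex -3.48 0.433 -1.806
vertex -3.334 1.393 -2.807
vertex -3.945 0.578 -2.015
endloop
endfacet
facet normal -0.473 -0.631 0.615
outer loop
vertex -3.48 0.433 -1.806
vertex -3.945 0.578 -2.015
vertex -3.676 0.173 -2.224
endloop
endfacet
facet normal 0.474 0.631 -0.614
outer loop
vertex -3.334 1.393 -2.807
vertex -3.064 0.987 -3.016
vertex -3.529 1.133 -3.225
endloop
endfacet
facet normal -0.800 0.600 0.000
outer loop
vertex -3.334 1.393 -2.807
vertex -3.529 1.133 -3.225
vertex -3.945 0.578 -2.015
endloop
endfacet
facet normal -0.800 0.600 0.000
outer loop
vertex -3.945 0.578 -2.015
vertex -3.529 1.133 -3.225
vertex -4.14 0.318 -2.433
endloop
endfacet
facet normal -0.474 -0.631 0.614
outer loop
vertex -3.945 0.578 -2.015
vertex -4.14 0.318 -2.433
vertex -3.676 0.173 -2.224
endloop
endfacet
facet normal 0.474 0.631 -0.615
outer loop
vertex -3.529 1.133 -3.225
vertex -3.064 0.987 -3.016
vertex -3.26 0.727 -3.434
endloop
endfacet
facet normal -0.719 -0.125 -0.683
outer loop
vertex -3.529 1.133 -3.225
vertex -3.26 0.727 -3.434
vertex -4.14 0.318 -2.433
endloop
endfacet
facet normal -0.719 -0.125 -0.683
outer loop
vertex -4.14 0.318 -2.433
vertex -3.26 0.727 -3.434
vertex -3.871 -0.088 -2.642
endloop
endfacet
facet normal -0.474 -0.630 0.615
outer loop
vertex -4.14 0.318 -2.433
vertex -3.871 -0.088 -2.642
vertex -3.676 0.173 -2.224
endloop
endfacet
facet normal 0.473 0.631 -0.615
outer loop
vertex -3.26 0.727 -3.434
vertex -3.064 0.987 -3.016
vertex -2.795 0.582 -3.225
endloop
endfacet
facet normal 0.081 -0.725 -0.684
outer loop
vertex -3.26 0.727 -3.434
vertex -2.795 0.582 -3.225
vertex -3.871 -0.088 -2.642
endloop
endfacet
facet normal 0.081 -0.725 -0.684
outer loop
vertex -3.871 -0.088 -2.642
vertex -2.795 0.582 -3.225
vertex -3.406 -0.233 -2.433
endloop
endfacet
facet normal -0.473 -0.631 0.615
outer loop
vertex -3.871 -0.088 -2.642
vertex -3.406 -0.233 -2.433
vertex -3.676 0.173 -2.224
endloop
endfacet
facet normal 0.474 0.631 -0.614
outer loop
vertex -2.795 0.582 -3.225
vertex -3.064 0.987 -3.016
vertex -2.6 0.842 -2.807
endloop
endfacet
facet normal 0.800 -0.600 -0.000
outer loop
vertex -2.795 0.582 -3.225
vertex -2.6 0.842 -2.807
vertex -3.406 -0.233 -2.433
endloop
endfacet
facet normal 0.800 -0.600 -0.000
outer loop
vertex -3.406 -0.233 -2.433
vertex -2.6 0.842 -2.807
vertex -3.211 0.027 -2.015
endloop
endfacet
facet normal -0.474 -0.631 0.614
outer loop
vertex -3.406 -0.233 -2.433
vertex -3.211 0.027 -2.015
vertex -3.676 0.173 -2.224
endloop
endfacet

endsolid


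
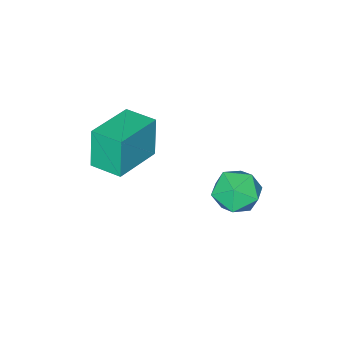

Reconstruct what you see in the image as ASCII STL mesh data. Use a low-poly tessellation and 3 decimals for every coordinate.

solid 
facet normal -0.969 -0.173 -0.176
outer loop
vertex -1.812 -4.485 -0.93
vertex -2.055 -3.244 -0.813
vertex -1.553 -4.281 -2.557
endloop
endfacet
facet normal 0.192 -0.977 -0.092
outer loop
vertex 0.375 -3.936 -2.207
vertex -1.812 -4.485 -0.93
vertex -1.553 -4.281 -2.557
endloop
endfacet
facet normal -0.969 -0.173 -0.176
outer loop
vertex -1.553 -4.281 -2.557
vertex -2.055 -3.244 -0.813
vertex -1.796 -3.04 -2.44
endloop
endfacet
facet normal 0.156 0.123 -0.980
outer loop
vertex -1.796 -3.04 -2.44
vertex 0.375 -3.936 -2.207
vertex -1.553 -4.281 -2.557
endloop
endfacet
facet normal -0.156 -0.123 0.980
outer loop
vertex -1.812 -4.485 -0.93
vertex -0.127 -2.899 -0.463
vertex -2.055 -3.244 -0.813
endloop
endfacet
facet normal 0.192 -0.977 -0.092
outer loop
vertex 0.116 -4.14 -0.58
vertex -1.812 -4.485 -0.93
vertex 0.375 -3.936 -2.207
endloop
endfacet
facet normal -0.156 -0.123 0.980
outer loop
vertex 0.116 -4.14 -0.58
vertex -0.127 -2.899 -0.463
vertex -1.812 -4.485 -0.93
endloop
endfacet
facet normal -0.192 0.977 0.092
outer loop
vertex -2.055 -3.244 -0.813
vertex -0.127 -2.899 -0.463
vertex -1.796 -3.04 -2.44
endloop
endfacet
facet normal 0.156 0.123 -0.980
outer loop
vertex 0.132 -2.695 -2.09
vertex 0.375 -3.936 -2.207
vertex -1.796 -3.04 -2.44
endloop
endfacet
facet normal -0.192 0.977 0.092
outer loop
vertex -1.796 -3.04 -2.44
vertex -0.127 -2.899 -0.463
vertex 0.132 -2.695 -2.09
endloop
endfacet
facet normal 0.969 0.173 0.176
outer loop
vertex 0.132 -2.695 -2.09
vertex 0.116 -4.14 -0.58
vertex 0.375 -3.936 -2.207
endloop
endfacet
facet normal 0.969 0.173 0.176
outer loop
vertex -0.127 -2.899 -0.463
vertex 0.116 -4.14 -0.58
vertex 0.132 -2.695 -2.09
endloop
endfacet
facet normal 0.050 -0.007 0.999
outer loop
vertex -2.931 0.521 -1.776
vertex -2.358 -0.284 -1.811
vertex -1.948 0.615 -1.825
endloop
endfacet
facet normal -0.025 0.657 0.753
outer loop
vertex -2.931 0.521 -1.776
vertex -1.948 0.615 -1.825
vertex -2.529 1.208 -2.362
endloop
endfacet
facet normal -0.628 0.684 0.371
outer loop
vertex -2.931 0.521 -1.776
vertex -2.529 1.208 -2.362
vertex -3.298 0.674 -2.68
endloop
endfacet
facet normal -0.924 0.034 0.381
outer loop
vertex -2.931 0.521 -1.776
vertex -3.298 0.674 -2.68
vertex -3.192 -0.248 -2.34
endloop
endfacet
facet normal -0.505 -0.393 0.769
outer loop
vertex -2.931 0.521 -1.776
vertex -3.192 -0.248 -2.34
vertex -2.358 -0.284 -1.811
endloop
endfacet
facet normal 0.520 0.794 0.314
outer loop
vertex -2.529 1.208 -2.362
vertex -1.948 0.615 -1.825
vertex -1.708 0.828 -2.76
endloop
endfacet
facet normal 0.644 -0.283 0.711
outer loop
vertex -1.948 0.615 -1.825
vertex -2.358 -0.284 -1.811
vertex -1.602 -0.094 -2.42
endloop
endfacet
facet normal -0.254 -0.905 0.340
outer loop
vertex -2.358 -0.284 -1.811
vertex -3.192 -0.248 -2.34
vertex -2.371 -0.628 -2.738
endloop
endfacet
facet normal -0.933 -0.214 -0.288
outer loop
vertex -3.192 -0.248 -2.34
vertex -3.298 0.674 -2.68
vertex -2.952 -0.035 -3.275
endloop
endfacet
facet normal -0.455 0.837 -0.304
outer loop
vertex -3.298 0.674 -2.68
vertex -2.529 1.208 -2.362
vertex -2.542 0.864 -3.289
endloop
endfacet
facet normal 0.924 -0.034 -0.381
outer loop
vertex -1.969 0.059 -3.324
vertex -1.708 0.828 -2.76
vertex -1.602 -0.094 -2.42
endloop
endfacet
facet normal 0.628 -0.684 -0.371
outer loop
vertex -1.969 0.059 -3.324
vertex -1.602 -0.094 -2.42
vertex -2.371 -0.628 -2.738
endloop
endfacet
facet normal 0.025 -0.657 -0.753
outer loop
vertex -1.969 0.059 -3.324
vertex -2.371 -0.628 -2.738
vertex -2.952 -0.035 -3.275
endloop
endfacet
facet normal -0.050 0.007 -0.999
outer loop
vertex -1.969 0.059 -3.324
vertex -2.952 -0.035 -3.275
vertex -2.542 0.864 -3.289
endloop
endfacet
facet normal 0.505 0.393 -0.769
outer loop
vertex -1.969 0.059 -3.324
vertex -2.542 0.864 -3.289
vertex -1.708 0.828 -2.76
endloop
endfacet
facet normal 0.933 0.214 0.288
outer loop
vertex -1.602 -0.094 -2.42
vertex -1.708 0.828 -2.76
vertex -1.948 0.615 -1.825
endloop
endfacet
facet normal 0.455 -0.837 0.304
outer loop
vertex -2.371 -0.628 -2.738
vertex -1.602 -0.094 -2.42
vertex -2.358 -0.284 -1.811
endloop
endfacet
facet normal -0.520 -0.794 -0.314
outer loop
vertex -2.952 -0.035 -3.275
vertex -2.371 -0.628 -2.738
vertex -3.192 -0.248 -2.34
endloop
endfacet
facet normal -0.644 0.283 -0.711
outer loop
vertex -2.542 0.864 -3.289
vertex -2.952 -0.035 -3.275
vertex -3.298 0.674 -2.68
endloop
endfacet
facet normal 0.254 0.905 -0.340
outer loop
vertex -1.708 0.828 -2.76
vertex -2.542 0.864 -3.289
vertex -2.529 1.208 -2.362
endloop
endfacet

endsolid


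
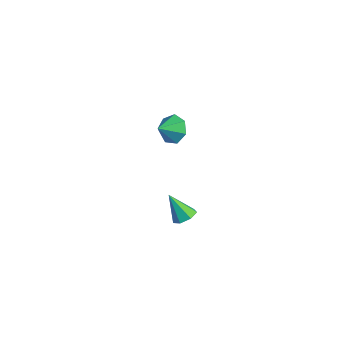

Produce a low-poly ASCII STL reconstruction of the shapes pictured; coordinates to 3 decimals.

solid 
facet normal -0.165 0.833 -0.528
outer loop
vertex -3.002 -0.098 -2.819
vertex -3.69 0.064 -2.348
vertex -2.887 0.308 -2.214
endloop
endfacet
facet normal 0.892 -0.435 0.123
outer loop
vertex -3.002 -0.098 -2.819
vertex -2.887 0.308 -2.214
vertex -3.51 -0.844 -1.772
endloop
endfacet
facet normal -0.165 0.834 -0.527
outer loop
vertex -2.887 0.308 -2.214
vertex -3.69 0.064 -2.348
vertex -3.377 0.53 -1.709
endloop
endfacet
facet normal 0.692 -0.100 0.715
outer loop
vertex -2.887 0.308 -2.214
vertex -3.377 0.53 -1.709
vertex -3.51 -0.844 -1.772
endloop
endfacet
facet normal -0.166 0.834 -0.527
outer loop
vertex -3.377 0.53 -1.709
vertex -3.69 0.064 -2.348
vertex -4.103 0.401 -1.685
endloop
endfacet
facet normal 0.042 -0.050 0.998
outer loop
vertex -3.377 0.53 -1.709
vertex -4.103 0.401 -1.685
vertex -3.51 -0.844 -1.772
endloop
endfacet
facet normal -0.165 0.834 -0.527
outer loop
vertex -4.103 0.401 -1.685
vertex -3.69 0.064 -2.348
vertex -4.518 0.019 -2.16
endloop
endfacet
facet normal -0.568 -0.324 0.757
outer loop
vertex -4.103 0.401 -1.685
vertex -4.518 0.019 -2.16
vertex -3.51 -0.844 -1.772
endloop
endfacet
facet normal -0.165 0.833 -0.528
outer loop
vertex -4.518 0.019 -2.16
vertex -3.69 0.064 -2.348
vertex -4.31 -0.33 -2.776
endloop
endfacet
facet normal -0.678 -0.714 0.175
outer loop
vertex -4.518 0.019 -2.16
vertex -4.31 -0.33 -2.776
vertex -3.51 -0.844 -1.772
endloop
endfacet
facet normal -0.165 0.833 -0.528
outer loop
vertex -4.31 -0.33 -2.776
vertex -3.69 0.064 -2.348
vertex -3.635 -0.382 -3.069
endloop
endfacet
facet normal -0.206 -0.928 -0.311
outer loop
vertex -4.31 -0.33 -2.776
vertex -3.635 -0.382 -3.069
vertex -3.51 -0.844 -1.772
endloop
endfacet
facet normal -0.165 0.833 -0.528
outer loop
vertex -3.635 -0.382 -3.069
vertex -3.69 0.064 -2.348
vertex -3.002 -0.098 -2.819
endloop
endfacet
facet normal 0.492 -0.804 -0.334
outer loop
vertex -3.635 -0.382 -3.069
vertex -3.002 -0.098 -2.819
vertex -3.51 -0.844 -1.772
endloop
endfacet
facet normal 0.480 0.295 -0.826
outer loop
vertex 3.051 -2.917 -2.174
vertex 2.521 -2.9 -2.476
vertex 2.793 -2.455 -2.159
endloop
endfacet
facet normal 0.506 0.256 0.824
outer loop
vertex 3.051 -2.917 -2.174
vertex 2.793 -2.455 -2.159
vertex 1.839 -3.32 -1.304
endloop
endfacet
facet normal 0.479 0.296 -0.826
outer loop
vertex 2.793 -2.455 -2.159
vertex 2.521 -2.9 -2.476
vertex 2.33 -2.328 -2.382
endloop
endfacet
facet normal -0.105 0.755 0.647
outer loop
vertex 2.793 -2.455 -2.159
vertex 2.33 -2.328 -2.382
vertex 1.839 -3.32 -1.304
endloop
endfacet
facet normal 0.481 0.296 -0.825
outer loop
vertex 2.33 -2.328 -2.382
vertex 2.521 -2.9 -2.476
vertex 2.011 -2.631 -2.677
endloop
endfacet
facet normal -0.768 0.606 0.208
outer loop
vertex 2.33 -2.328 -2.382
vertex 2.011 -2.631 -2.677
vertex 1.839 -3.32 -1.304
endloop
endfacet
facet normal 0.481 0.295 -0.826
outer loop
vertex 2.011 -2.631 -2.677
vertex 2.521 -2.9 -2.476
vertex 2.076 -3.137 -2.82
endloop
endfacet
facet normal -0.983 -0.080 -0.163
outer loop
vertex 2.011 -2.631 -2.677
vertex 2.076 -3.137 -2.82
vertex 1.839 -3.32 -1.304
endloop
endfacet
facet normal 0.481 0.295 -0.826
outer loop
vertex 2.076 -3.137 -2.82
vertex 2.521 -2.9 -2.476
vertex 2.476 -3.464 -2.704
endloop
endfacet
facet normal -0.589 -0.786 -0.187
outer loop
vertex 2.076 -3.137 -2.82
vertex 2.476 -3.464 -2.704
vertex 1.839 -3.32 -1.304
endloop
endfacet
facet normal 0.480 0.296 -0.826
outer loop
vertex 2.476 -3.464 -2.704
vertex 2.521 -2.9 -2.476
vertex 2.91 -3.366 -2.417
endloop
endfacet
facet normal 0.119 -0.981 0.155
outer loop
vertex 2.476 -3.464 -2.704
vertex 2.91 -3.366 -2.417
vertex 1.839 -3.32 -1.304
endloop
endfacet
facet normal 0.480 0.296 -0.826
outer loop
vertex 2.91 -3.366 -2.417
vertex 2.521 -2.9 -2.476
vertex 3.051 -2.917 -2.174
endloop
endfacet
facet normal 0.606 -0.517 0.604
outer loop
vertex 2.91 -3.366 -2.417
vertex 3.051 -2.917 -2.174
vertex 1.839 -3.32 -1.304
endloop
endfacet

endsolid


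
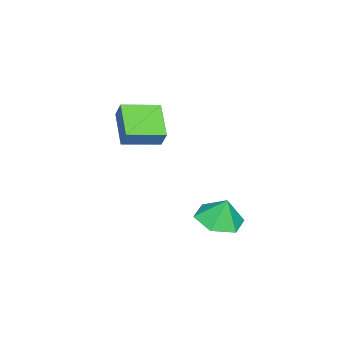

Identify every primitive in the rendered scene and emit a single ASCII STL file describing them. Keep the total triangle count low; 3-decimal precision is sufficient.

solid 
facet normal -0.604 0.782 -0.158
outer loop
vertex -3.048 -1.845 4.582
vertex -1.836 -1.056 3.852
vertex -3.28 -2.173 3.844
endloop
endfacet
facet normal -0.748 -0.487 0.451
outer loop
vertex -2.344 -3.384 4.088
vertex -3.048 -1.845 4.582
vertex -3.28 -2.173 3.844
endloop
endfacet
facet normal -0.604 0.782 -0.158
outer loop
vertex -3.28 -2.173 3.844
vertex -1.836 -1.056 3.852
vertex -2.068 -1.384 3.114
endloop
endfacet
facet normal -0.275 -0.390 -0.879
outer loop
vertex -2.068 -1.384 3.114
vertex -2.344 -3.384 4.088
vertex -3.28 -2.173 3.844
endloop
endfacet
facet normal 0.275 0.390 0.879
outer loop
vertex -3.048 -1.845 4.582
vertex -0.9 -2.267 4.096
vertex -1.836 -1.056 3.852
endloop
endfacet
facet normal -0.748 -0.487 0.451
outer loop
vertex -2.112 -3.056 4.826
vertex -3.048 -1.845 4.582
vertex -2.344 -3.384 4.088
endloop
endfacet
facet normal 0.275 0.390 0.879
outer loop
vertex -2.112 -3.056 4.826
vertex -0.9 -2.267 4.096
vertex -3.048 -1.845 4.582
endloop
endfacet
facet normal 0.748 0.487 -0.451
outer loop
vertex -1.836 -1.056 3.852
vertex -0.9 -2.267 4.096
vertex -2.068 -1.384 3.114
endloop
endfacet
facet normal -0.275 -0.390 -0.879
outer loop
vertex -1.132 -2.595 3.358
vertex -2.344 -3.384 4.088
vertex -2.068 -1.384 3.114
endloop
endfacet
facet normal 0.748 0.487 -0.451
outer loop
vertex -2.068 -1.384 3.114
vertex -0.9 -2.267 4.096
vertex -1.132 -2.595 3.358
endloop
endfacet
facet normal 0.604 -0.782 0.158
outer loop
vertex -1.132 -2.595 3.358
vertex -2.112 -3.056 4.826
vertex -2.344 -3.384 4.088
endloop
endfacet
facet normal 0.604 -0.782 0.158
outer loop
vertex -0.9 -2.267 4.096
vertex -2.112 -3.056 4.826
vertex -1.132 -2.595 3.358
endloop
endfacet
facet normal 0.022 -0.277 -0.961
outer loop
vertex -2.13 0.587 -1.196
vertex -3.147 0.51 -1.197
vertex -2.703 1.395 -1.442
endloop
endfacet
facet normal 0.644 0.601 0.473
outer loop
vertex -2.13 0.587 -1.196
vertex -2.703 1.395 -1.442
vertex -3.173 0.83 -0.083
endloop
endfacet
facet normal 0.022 -0.277 -0.961
outer loop
vertex -2.703 1.395 -1.442
vertex -3.147 0.51 -1.197
vertex -3.72 1.317 -1.443
endloop
endfacet
facet normal -0.072 0.930 0.362
outer loop
vertex -2.703 1.395 -1.442
vertex -3.72 1.317 -1.443
vertex -3.173 0.83 -0.083
endloop
endfacet
facet normal 0.022 -0.277 -0.961
outer loop
vertex -3.72 1.317 -1.443
vertex -3.147 0.51 -1.197
vertex -4.164 0.432 -1.198
endloop
endfacet
facet normal -0.729 0.496 0.471
outer loop
vertex -3.72 1.317 -1.443
vertex -4.164 0.432 -1.198
vertex -3.173 0.83 -0.083
endloop
endfacet
facet normal 0.022 -0.276 -0.961
outer loop
vertex -4.164 0.432 -1.198
vertex -3.147 0.51 -1.197
vertex -3.592 -0.375 -0.953
endloop
endfacet
facet normal -0.671 -0.266 0.692
outer loop
vertex -4.164 0.432 -1.198
vertex -3.592 -0.375 -0.953
vertex -3.173 0.83 -0.083
endloop
endfacet
facet normal 0.022 -0.276 -0.961
outer loop
vertex -3.592 -0.375 -0.953
vertex -3.147 0.51 -1.197
vertex -2.575 -0.298 -0.952
endloop
endfacet
facet normal 0.044 -0.595 0.803
outer loop
vertex -3.592 -0.375 -0.953
vertex -2.575 -0.298 -0.952
vertex -3.173 0.83 -0.083
endloop
endfacet
facet normal 0.022 -0.276 -0.961
outer loop
vertex -2.575 -0.298 -0.952
vertex -3.147 0.51 -1.197
vertex -2.13 0.587 -1.196
endloop
endfacet
facet normal 0.702 -0.162 0.693
outer loop
vertex -2.575 -0.298 -0.952
vertex -2.13 0.587 -1.196
vertex -3.173 0.83 -0.083
endloop
endfacet

endsolid


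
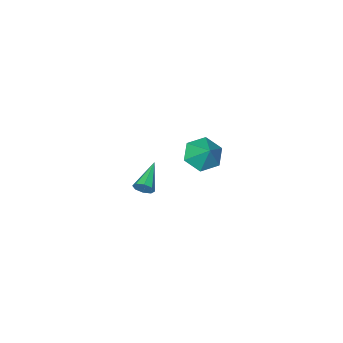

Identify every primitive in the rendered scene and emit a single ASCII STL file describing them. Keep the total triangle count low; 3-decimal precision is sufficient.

solid 
facet normal -0.243 -0.637 -0.732
outer loop
vertex 1.638 2.598 2.511
vertex 1.065 2.102 3.133
vertex 0.694 2.843 2.611
endloop
endfacet
facet normal 0.225 0.952 -0.209
outer loop
vertex 1.638 2.598 2.511
vertex 0.694 2.843 2.611
vertex 1.415 3.018 4.187
endloop
endfacet
facet normal -0.242 -0.637 -0.732
outer loop
vertex 0.694 2.843 2.611
vertex 1.065 2.102 3.133
vertex 0.122 2.347 3.232
endloop
endfacet
facet normal -0.544 0.824 0.157
outer loop
vertex 0.694 2.843 2.611
vertex 0.122 2.347 3.232
vertex 1.415 3.018 4.187
endloop
endfacet
facet normal -0.242 -0.637 -0.732
outer loop
vertex 0.122 2.347 3.232
vertex 1.065 2.102 3.133
vertex 0.493 1.605 3.755
endloop
endfacet
facet normal -0.646 0.196 0.737
outer loop
vertex 0.122 2.347 3.232
vertex 0.493 1.605 3.755
vertex 1.415 3.018 4.187
endloop
endfacet
facet normal -0.243 -0.636 -0.732
outer loop
vertex 0.493 1.605 3.755
vertex 1.065 2.102 3.133
vertex 1.436 1.36 3.655
endloop
endfacet
facet normal 0.022 -0.305 0.952
outer loop
vertex 0.493 1.605 3.755
vertex 1.436 1.36 3.655
vertex 1.415 3.018 4.187
endloop
endfacet
facet normal -0.243 -0.636 -0.732
outer loop
vertex 1.436 1.36 3.655
vertex 1.065 2.102 3.133
vertex 2.009 1.856 3.034
endloop
endfacet
facet normal 0.790 -0.178 0.587
outer loop
vertex 1.436 1.36 3.655
vertex 2.009 1.856 3.034
vertex 1.415 3.018 4.187
endloop
endfacet
facet normal -0.243 -0.637 -0.732
outer loop
vertex 2.009 1.856 3.034
vertex 1.065 2.102 3.133
vertex 1.638 2.598 2.511
endloop
endfacet
facet normal 0.893 0.451 0.006
outer loop
vertex 2.009 1.856 3.034
vertex 1.638 2.598 2.511
vertex 1.415 3.018 4.187
endloop
endfacet
facet normal 0.777 0.501 -0.381
outer loop
vertex 0.84 -3.343 -2.927
vertex 0.505 -3.169 -3.381
vertex 0.628 -2.953 -2.846
endloop
endfacet
facet normal 0.182 -0.104 0.978
outer loop
vertex 0.84 -3.343 -2.927
vertex 0.628 -2.953 -2.846
vertex -0.925 -4.091 -2.679
endloop
endfacet
facet normal 0.776 0.502 -0.381
outer loop
vertex 0.628 -2.953 -2.846
vertex 0.505 -3.169 -3.381
vertex 0.344 -2.689 -3.077
endloop
endfacet
facet normal -0.253 0.469 0.846
outer loop
vertex 0.628 -2.953 -2.846
vertex 0.344 -2.689 -3.077
vertex -0.925 -4.091 -2.679
endloop
endfacet
facet normal 0.777 0.502 -0.381
outer loop
vertex 0.344 -2.689 -3.077
vertex 0.505 -3.169 -3.381
vertex 0.154 -2.706 -3.487
endloop
endfacet
facet normal -0.670 0.687 0.282
outer loop
vertex 0.344 -2.689 -3.077
vertex 0.154 -2.706 -3.487
vertex -0.925 -4.091 -2.679
endloop
endfacet
facet normal 0.777 0.502 -0.381
outer loop
vertex 0.154 -2.706 -3.487
vertex 0.505 -3.169 -3.381
vertex 0.17 -2.994 -3.834
endloop
endfacet
facet normal -0.823 0.417 -0.384
outer loop
vertex 0.154 -2.706 -3.487
vertex 0.17 -2.994 -3.834
vertex -0.925 -4.091 -2.679
endloop
endfacet
facet normal 0.777 0.500 -0.382
outer loop
vertex 0.17 -2.994 -3.834
vertex 0.505 -3.169 -3.381
vertex 0.381 -3.385 -3.916
endloop
endfacet
facet normal -0.624 -0.177 -0.761
outer loop
vertex 0.17 -2.994 -3.834
vertex 0.381 -3.385 -3.916
vertex -0.925 -4.091 -2.679
endloop
endfacet
facet normal 0.776 0.501 -0.382
outer loop
vertex 0.381 -3.385 -3.916
vertex 0.505 -3.169 -3.381
vertex 0.665 -3.648 -3.684
endloop
endfacet
facet normal -0.187 -0.755 -0.628
outer loop
vertex 0.381 -3.385 -3.916
vertex 0.665 -3.648 -3.684
vertex -0.925 -4.091 -2.679
endloop
endfacet
facet normal 0.777 0.501 -0.382
outer loop
vertex 0.665 -3.648 -3.684
vertex 0.505 -3.169 -3.381
vertex 0.855 -3.631 -3.275
endloop
endfacet
facet normal 0.229 -0.971 -0.066
outer loop
vertex 0.665 -3.648 -3.684
vertex 0.855 -3.631 -3.275
vertex -0.925 -4.091 -2.679
endloop
endfacet
facet normal 0.777 0.501 -0.381
outer loop
vertex 0.855 -3.631 -3.275
vertex 0.505 -3.169 -3.381
vertex 0.84 -3.343 -2.927
endloop
endfacet
facet normal 0.382 -0.704 0.599
outer loop
vertex 0.855 -3.631 -3.275
vertex 0.84 -3.343 -2.927
vertex -0.925 -4.091 -2.679
endloop
endfacet

endsolid
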